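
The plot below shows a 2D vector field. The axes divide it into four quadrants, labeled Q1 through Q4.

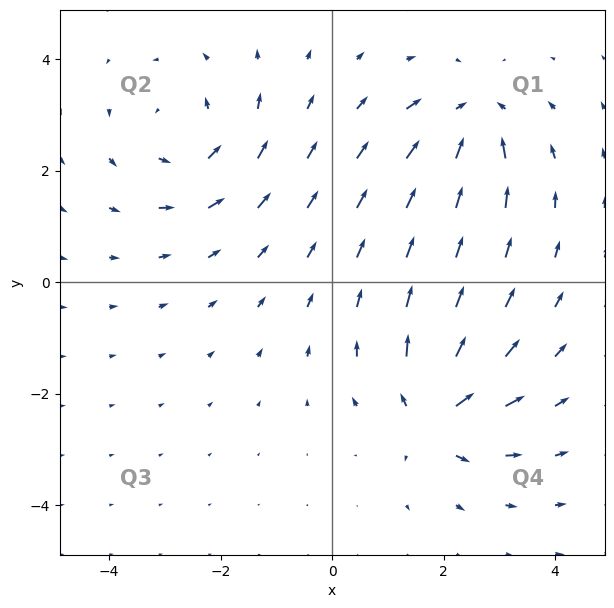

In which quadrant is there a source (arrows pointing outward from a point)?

Q4

The source sits at approximately (1.8, -2.4), which lies in quadrant Q4. The divergence there is about +5, positive as expected for a source.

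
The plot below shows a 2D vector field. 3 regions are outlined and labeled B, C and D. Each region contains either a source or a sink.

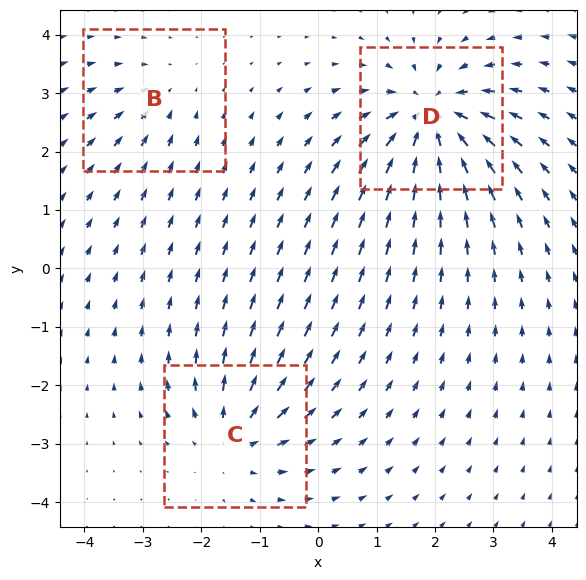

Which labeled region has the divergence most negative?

D

Divergence at each region's feature centre — B: about -2, C: about +3, D: about -5. Region D is most negative.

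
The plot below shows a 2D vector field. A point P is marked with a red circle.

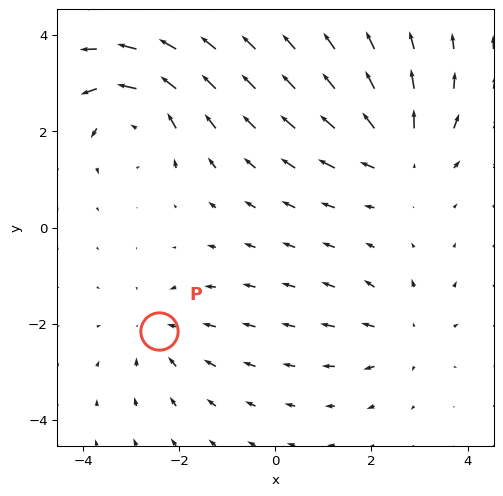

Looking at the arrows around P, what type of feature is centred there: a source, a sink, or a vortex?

At P (-2.4, -2.1) the arrows converge inward. Divergence about -3, curl ≈0 — negative divergence with near-zero curl is a sink.

sink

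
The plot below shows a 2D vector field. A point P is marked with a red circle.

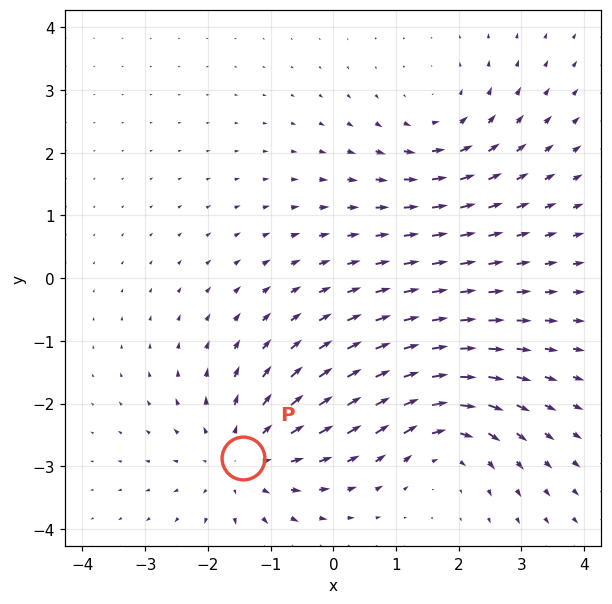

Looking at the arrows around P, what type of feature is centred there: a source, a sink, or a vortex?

source

At P (-1.4, -2.9) the arrows spread outward. Divergence about +4, curl ≈0 — positive divergence with near-zero curl is a source.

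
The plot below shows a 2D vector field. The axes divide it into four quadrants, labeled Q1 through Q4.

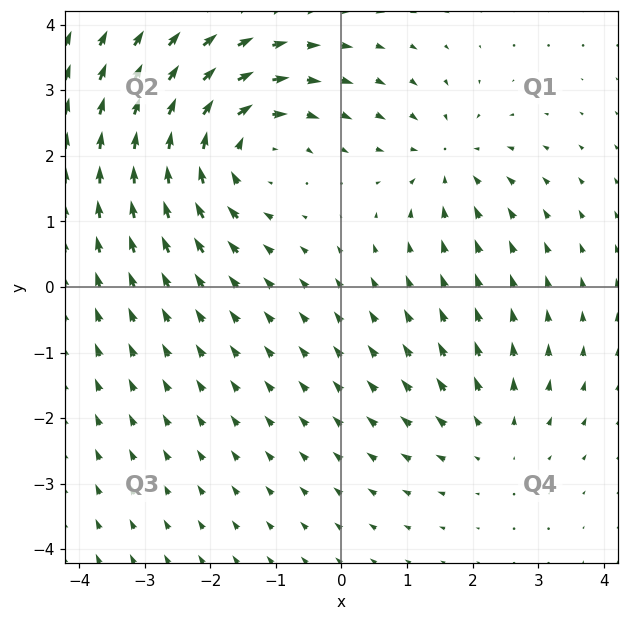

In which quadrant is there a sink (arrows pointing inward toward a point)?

The sink sits at approximately (1.6, 1.9), which lies in quadrant Q1. The divergence there is about -3, negative as expected for a sink.

Q1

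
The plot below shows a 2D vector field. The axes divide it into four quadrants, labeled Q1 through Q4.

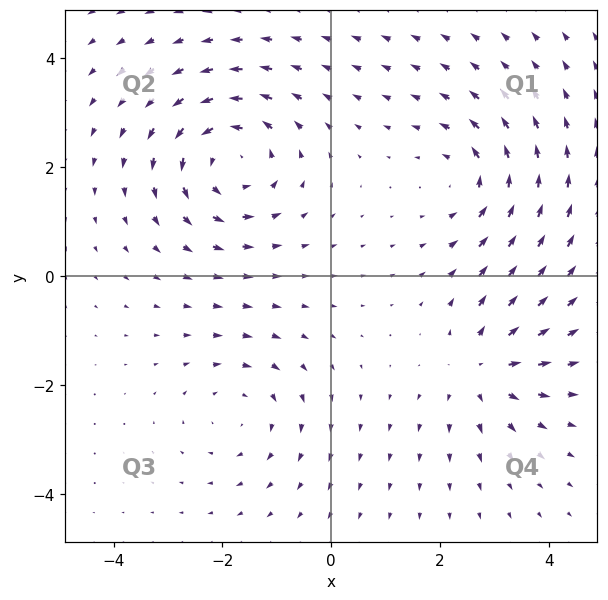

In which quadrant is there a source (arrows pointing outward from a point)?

The source sits at approximately (2.8, -1.7), which lies in quadrant Q4. The divergence there is about +4, positive as expected for a source.

Q4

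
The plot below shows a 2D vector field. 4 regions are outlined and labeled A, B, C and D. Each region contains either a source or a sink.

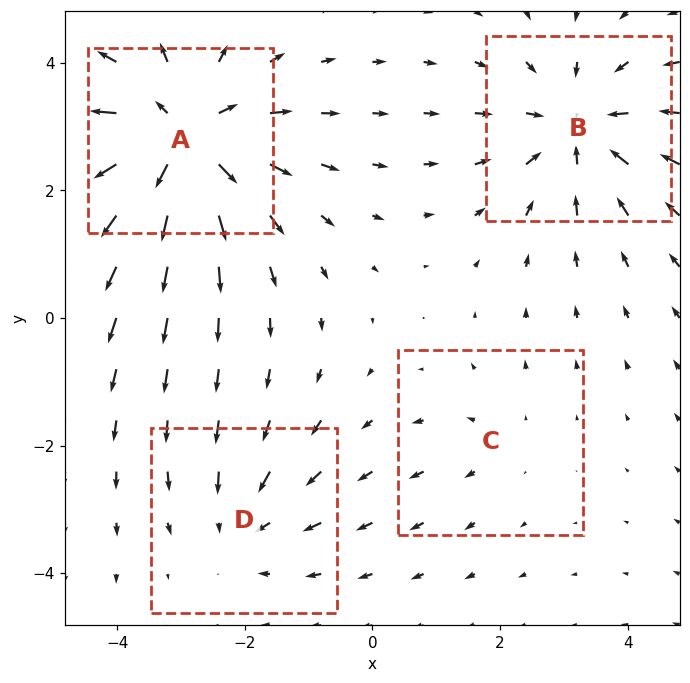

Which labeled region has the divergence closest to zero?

Divergence at each region's feature centre — A: about +7, B: about -5, C: about +2, D: about -3. Region C is closest to zero.

C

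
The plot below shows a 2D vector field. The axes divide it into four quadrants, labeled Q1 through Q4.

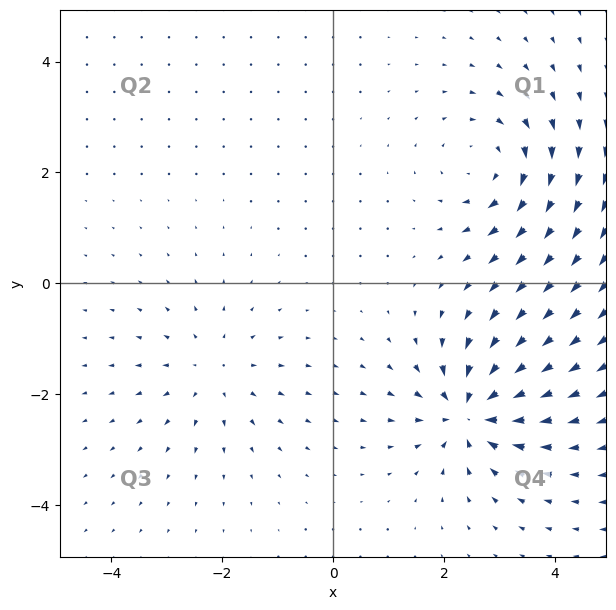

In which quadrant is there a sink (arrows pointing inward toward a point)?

The sink sits at approximately (2.5, -2.3), which lies in quadrant Q4. The divergence there is about -7, negative as expected for a sink.

Q4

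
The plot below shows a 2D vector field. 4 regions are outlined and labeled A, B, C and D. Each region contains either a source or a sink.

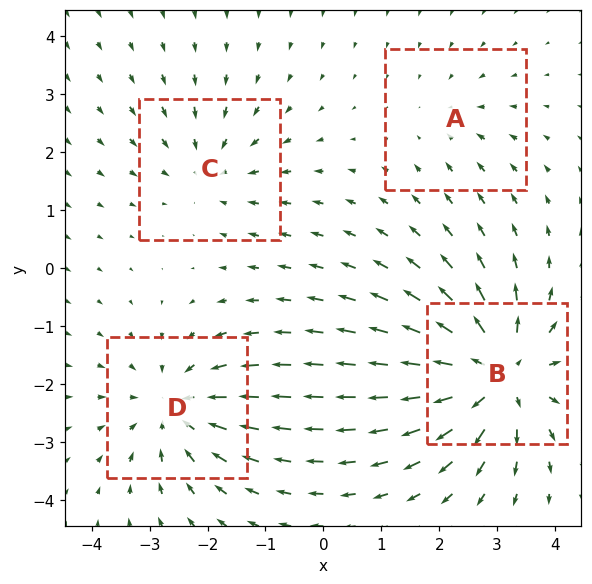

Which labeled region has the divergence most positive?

Divergence at each region's feature centre — A: about -2, B: about +7, C: about -3, D: about -5. Region B is most positive.

B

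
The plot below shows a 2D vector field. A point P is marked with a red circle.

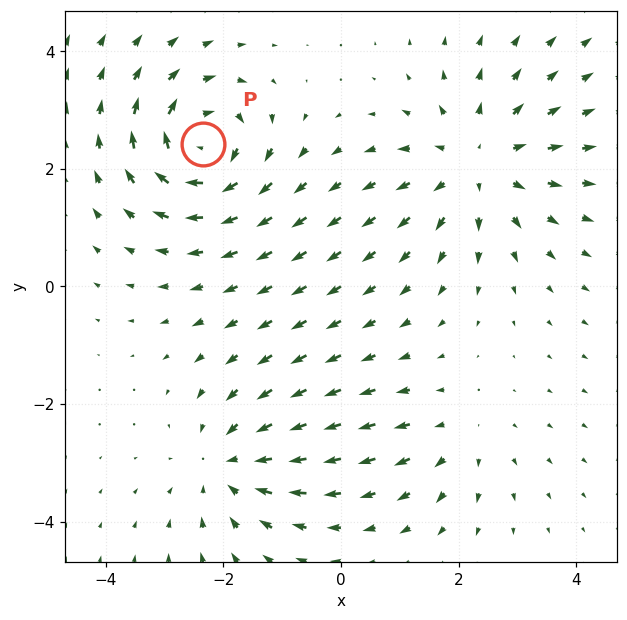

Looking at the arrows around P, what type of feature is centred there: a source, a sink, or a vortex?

At P (-2.3, 2.4) the arrows circulate clockwise. Divergence ≈0, curl about -7 — near-zero divergence with nonzero curl is a vortex.

vortex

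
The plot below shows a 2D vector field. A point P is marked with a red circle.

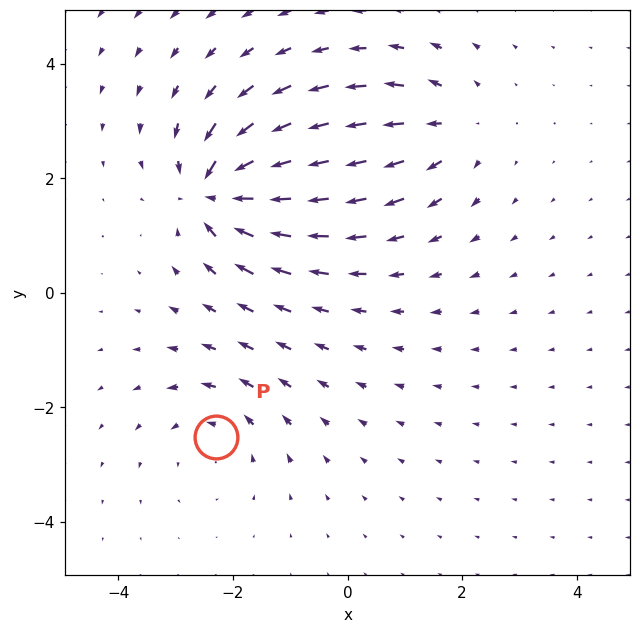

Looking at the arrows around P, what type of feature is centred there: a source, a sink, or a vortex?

vortex

At P (-2.3, -2.5) the arrows circulate counterclockwise. Divergence ≈0, curl about +3 — near-zero divergence with nonzero curl is a vortex.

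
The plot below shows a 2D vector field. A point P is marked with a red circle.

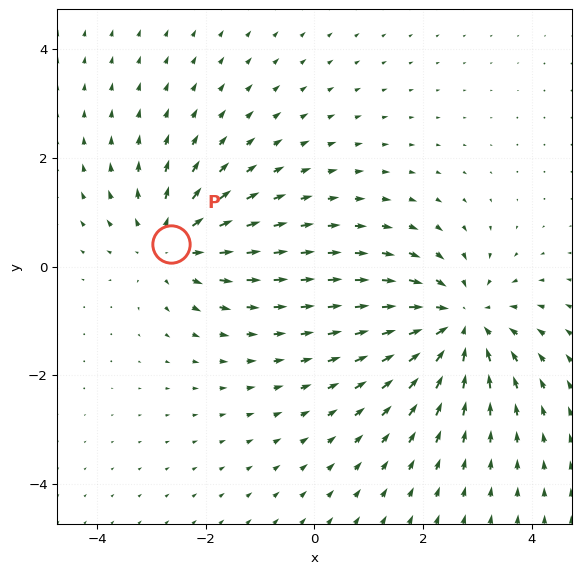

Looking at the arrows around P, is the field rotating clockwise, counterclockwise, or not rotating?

not rotating

Near P at (-2.6, 0.4) the arrows show no circulation. The curl there is ≈0.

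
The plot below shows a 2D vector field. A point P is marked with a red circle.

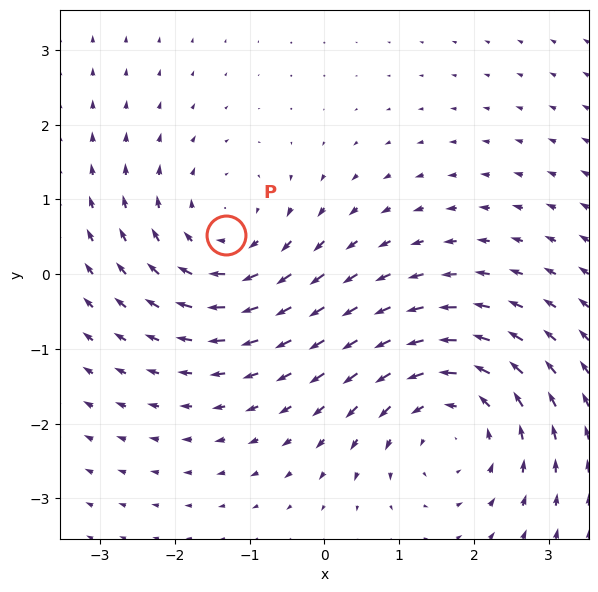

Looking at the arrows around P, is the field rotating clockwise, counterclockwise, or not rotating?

Near P at (-1.3, 0.5) the arrows circulate clockwise. The curl (z-component) there is about -4; negative curl means clockwise rotation.

clockwise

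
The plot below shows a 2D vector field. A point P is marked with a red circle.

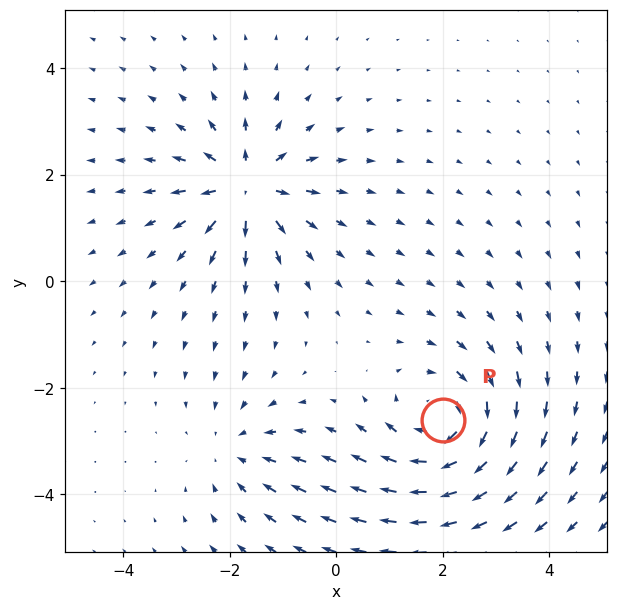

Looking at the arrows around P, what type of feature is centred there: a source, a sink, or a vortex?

vortex

At P (2.0, -2.6) the arrows circulate clockwise. Divergence ≈0, curl about -5 — near-zero divergence with nonzero curl is a vortex.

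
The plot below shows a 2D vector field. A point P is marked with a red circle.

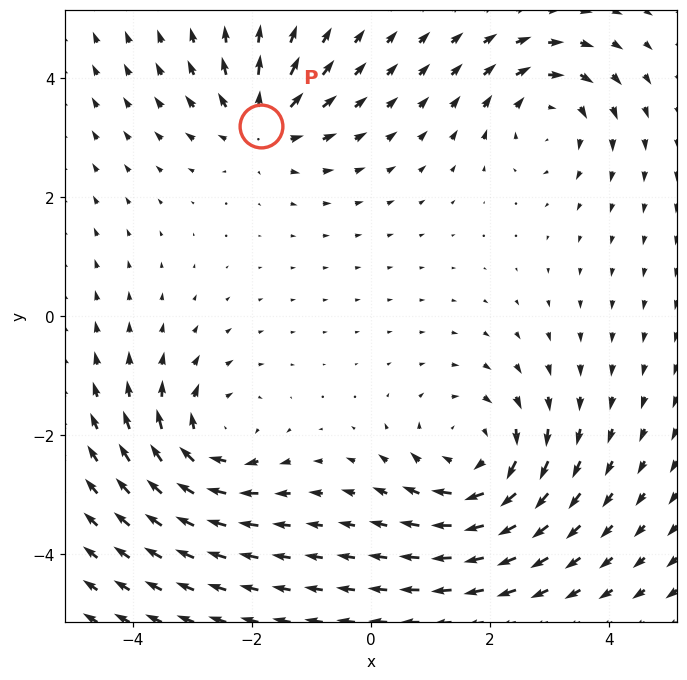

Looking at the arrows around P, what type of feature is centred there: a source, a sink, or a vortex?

At P (-1.9, 3.2) the arrows spread outward. Divergence about +5, curl ≈0 — positive divergence with near-zero curl is a source.

source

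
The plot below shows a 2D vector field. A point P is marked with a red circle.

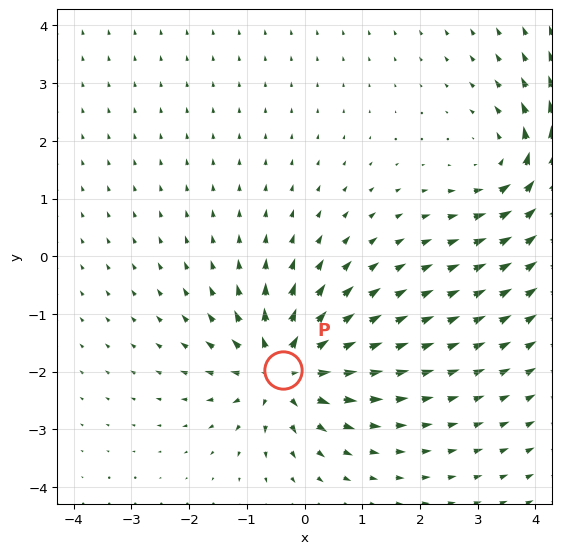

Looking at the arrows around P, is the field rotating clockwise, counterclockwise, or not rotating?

not rotating

Near P at (-0.4, -2.0) the arrows show no circulation. The curl there is ≈0.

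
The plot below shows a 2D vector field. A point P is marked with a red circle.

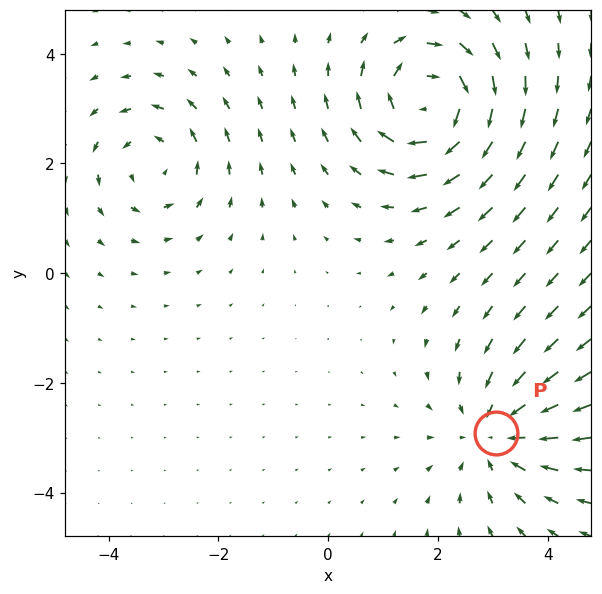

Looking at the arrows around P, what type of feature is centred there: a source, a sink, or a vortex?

At P (3.1, -2.9) the arrows converge inward. Divergence about -3, curl ≈0 — negative divergence with near-zero curl is a sink.

sink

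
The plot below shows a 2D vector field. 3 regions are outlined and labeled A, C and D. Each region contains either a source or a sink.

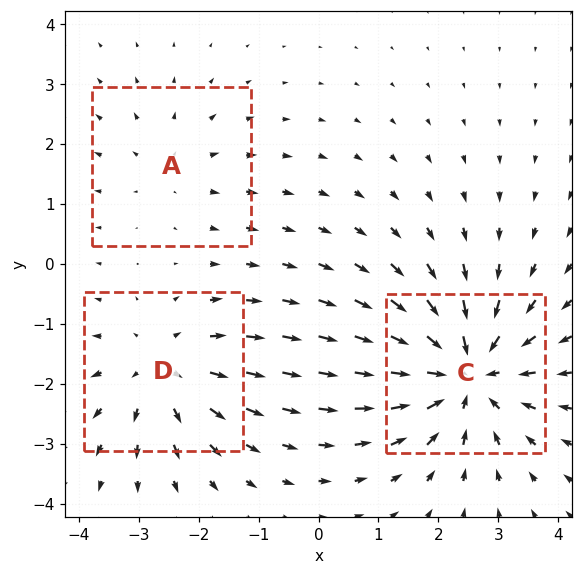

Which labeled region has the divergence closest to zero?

A

Divergence at each region's feature centre — A: about +2, C: about -5, D: about +3. Region A is closest to zero.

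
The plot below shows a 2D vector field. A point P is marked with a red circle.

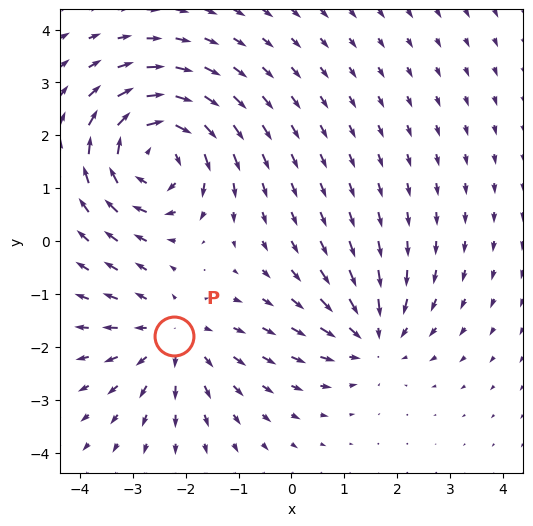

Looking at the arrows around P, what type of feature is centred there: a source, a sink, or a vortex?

source

At P (-2.2, -1.8) the arrows spread outward. Divergence about +3, curl ≈0 — positive divergence with near-zero curl is a source.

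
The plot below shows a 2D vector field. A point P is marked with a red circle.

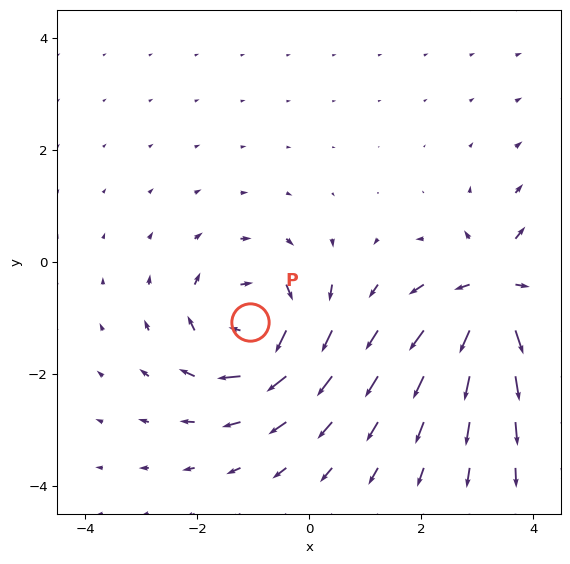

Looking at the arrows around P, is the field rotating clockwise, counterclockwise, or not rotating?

clockwise

Near P at (-1.1, -1.1) the arrows circulate clockwise. The curl (z-component) there is about -5; negative curl means clockwise rotation.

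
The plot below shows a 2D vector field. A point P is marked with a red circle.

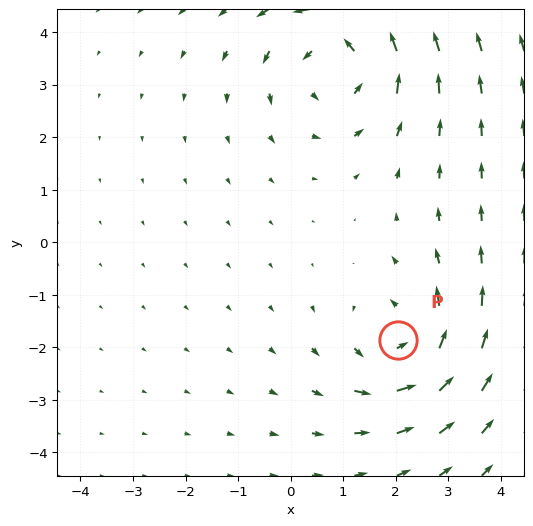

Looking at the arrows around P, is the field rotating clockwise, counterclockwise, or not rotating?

Near P at (2.0, -1.9) the arrows circulate counterclockwise. The curl (z-component) there is about +4; positive curl means counterclockwise rotation.

counterclockwise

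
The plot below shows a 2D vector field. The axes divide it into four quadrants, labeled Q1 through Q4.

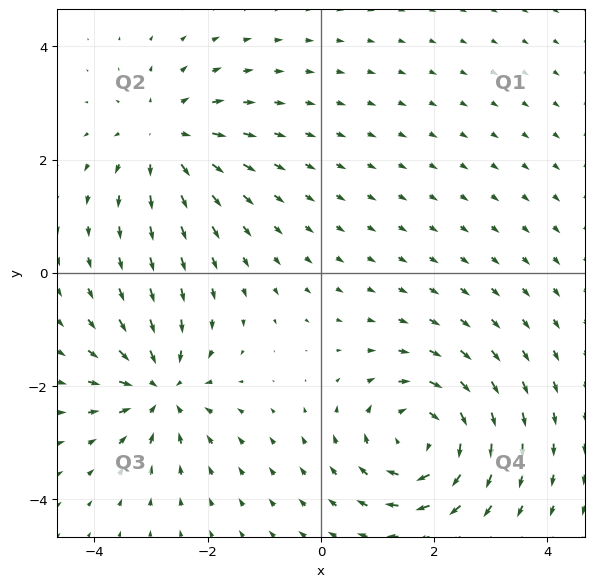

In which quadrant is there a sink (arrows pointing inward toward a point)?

The sink sits at approximately (-2.8, -2.1), which lies in quadrant Q3. The divergence there is about -5, negative as expected for a sink.

Q3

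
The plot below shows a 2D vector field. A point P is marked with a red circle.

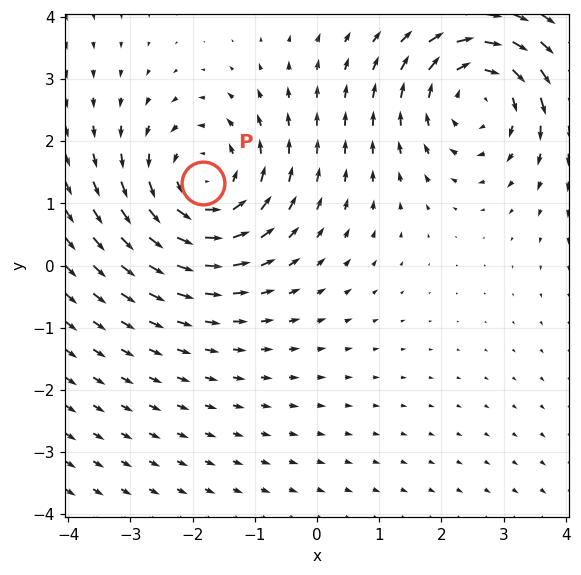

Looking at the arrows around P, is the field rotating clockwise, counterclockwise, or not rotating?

counterclockwise

Near P at (-1.8, 1.3) the arrows circulate counterclockwise. The curl (z-component) there is about +3; positive curl means counterclockwise rotation.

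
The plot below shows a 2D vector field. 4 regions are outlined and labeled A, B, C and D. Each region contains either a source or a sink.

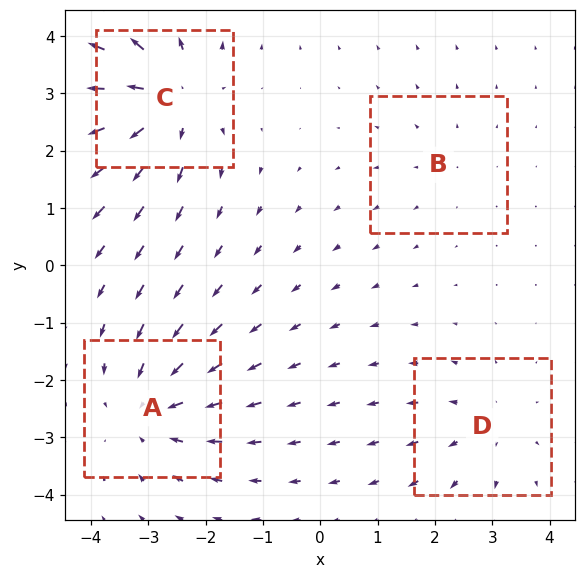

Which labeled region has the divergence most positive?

Divergence at each region's feature centre — A: about -4, B: about +2, C: about +6, D: about +3. Region C is most positive.

C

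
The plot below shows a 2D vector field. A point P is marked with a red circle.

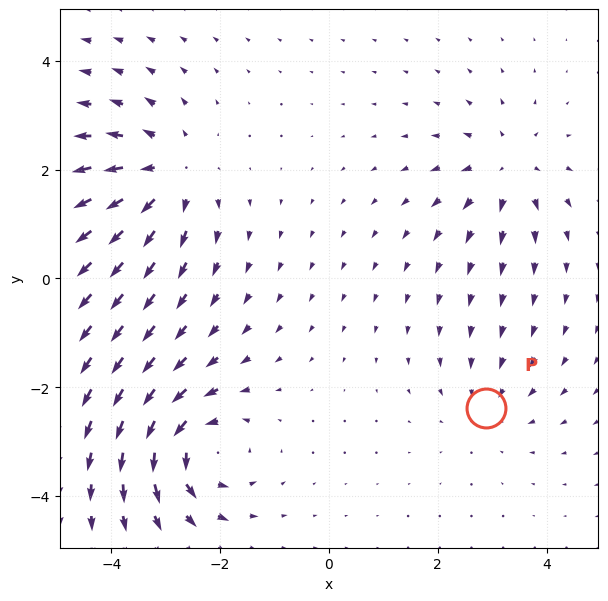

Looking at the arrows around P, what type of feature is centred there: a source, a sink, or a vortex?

sink

At P (2.9, -2.4) the arrows converge inward. Divergence about -2, curl ≈0 — negative divergence with near-zero curl is a sink.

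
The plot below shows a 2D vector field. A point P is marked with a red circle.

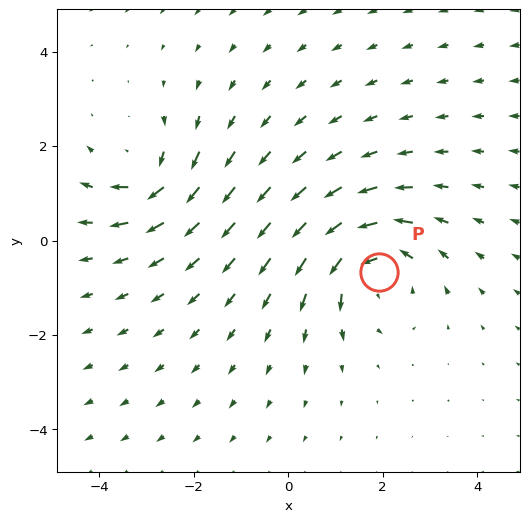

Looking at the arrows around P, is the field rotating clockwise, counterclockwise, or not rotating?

Near P at (1.9, -0.7) the arrows circulate counterclockwise. The curl (z-component) there is about +5; positive curl means counterclockwise rotation.

counterclockwise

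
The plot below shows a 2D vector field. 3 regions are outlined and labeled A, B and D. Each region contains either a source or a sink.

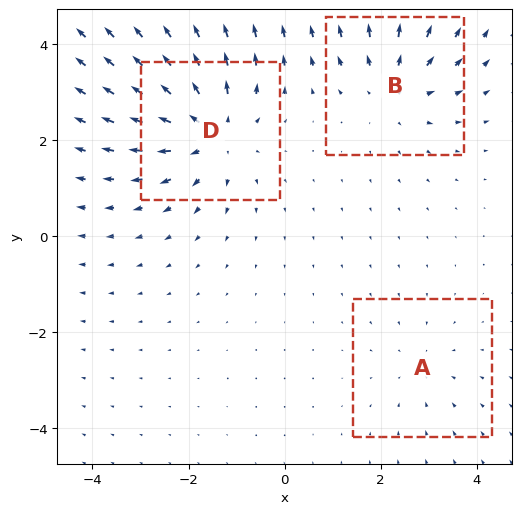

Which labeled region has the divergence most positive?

D

Divergence at each region's feature centre — A: about -2, B: about +3, D: about +4. Region D is most positive.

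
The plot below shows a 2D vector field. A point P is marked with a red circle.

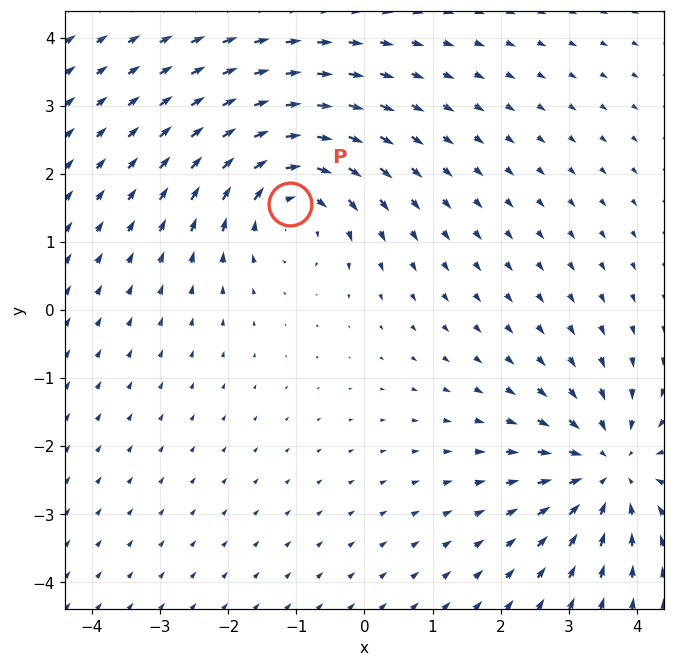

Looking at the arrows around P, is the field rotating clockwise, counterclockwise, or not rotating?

Near P at (-1.1, 1.5) the arrows circulate clockwise. The curl (z-component) there is about -5; negative curl means clockwise rotation.

clockwise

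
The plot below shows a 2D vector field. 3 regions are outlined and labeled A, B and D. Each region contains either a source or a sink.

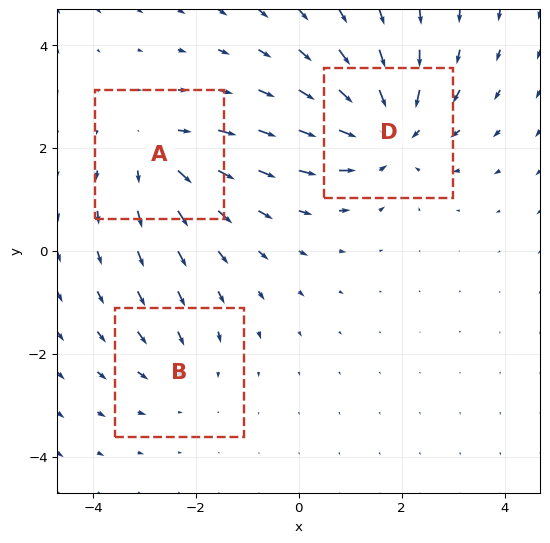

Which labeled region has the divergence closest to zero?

B

Divergence at each region's feature centre — A: about +3, B: about -2, D: about -4. Region B is closest to zero.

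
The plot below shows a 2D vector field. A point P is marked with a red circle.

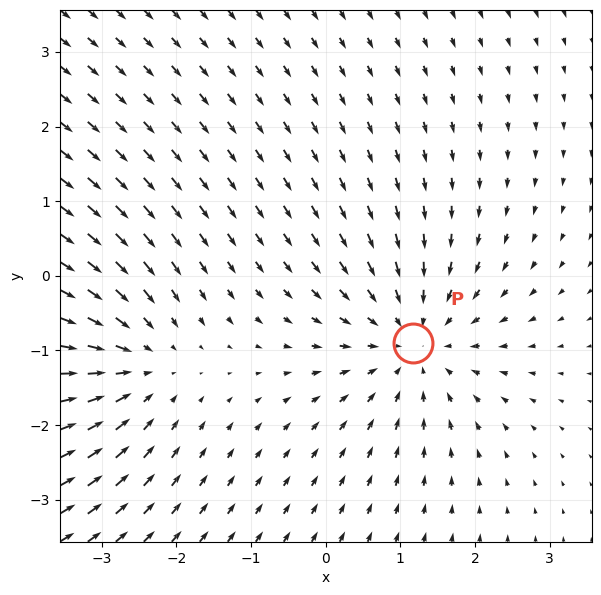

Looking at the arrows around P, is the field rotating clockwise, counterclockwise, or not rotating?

Near P at (1.2, -0.9) the arrows show no circulation. The curl there is ≈0.

not rotating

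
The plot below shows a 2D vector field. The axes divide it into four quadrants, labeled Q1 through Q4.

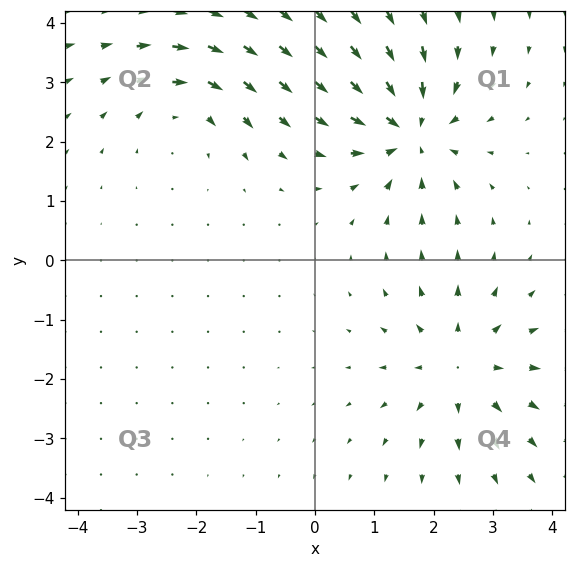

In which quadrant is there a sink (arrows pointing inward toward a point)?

The sink sits at approximately (1.6, 2.2), which lies in quadrant Q1. The divergence there is about -6, negative as expected for a sink.

Q1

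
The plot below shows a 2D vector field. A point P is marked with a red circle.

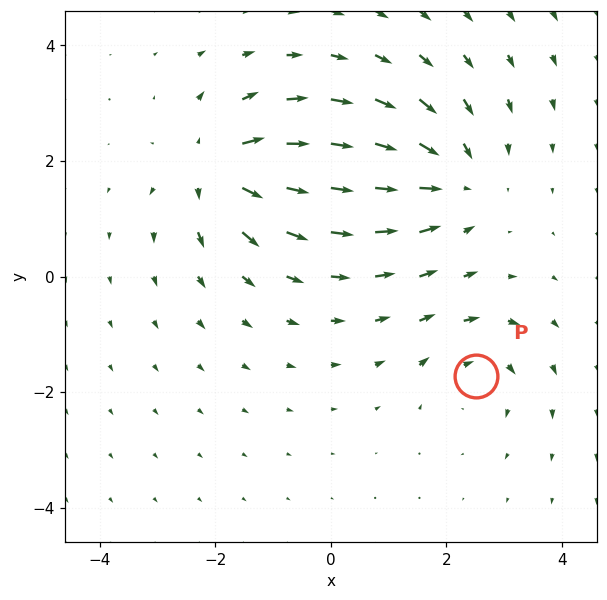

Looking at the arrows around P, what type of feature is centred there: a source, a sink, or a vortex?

vortex

At P (2.5, -1.7) the arrows circulate clockwise. Divergence ≈0, curl about -4 — near-zero divergence with nonzero curl is a vortex.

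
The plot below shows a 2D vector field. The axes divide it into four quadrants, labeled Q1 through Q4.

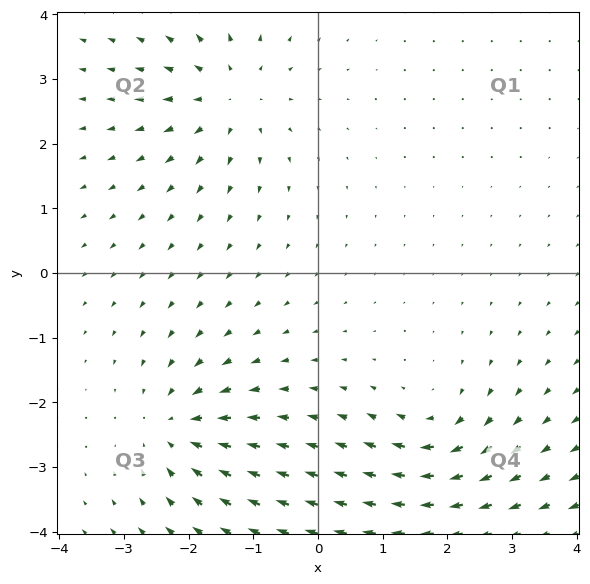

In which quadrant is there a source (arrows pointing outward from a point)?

The source sits at approximately (-1.4, 2.7), which lies in quadrant Q2. The divergence there is about +4, positive as expected for a source.

Q2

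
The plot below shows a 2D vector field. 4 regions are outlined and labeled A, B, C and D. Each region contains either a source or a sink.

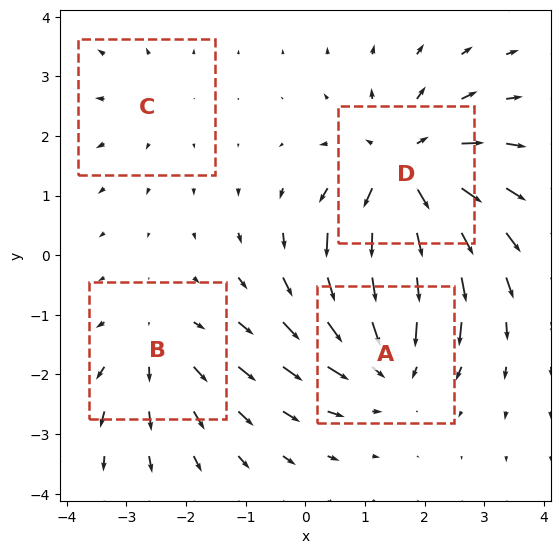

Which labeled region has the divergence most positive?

D

Divergence at each region's feature centre — A: about -4, B: about +3, C: about +2, D: about +6. Region D is most positive.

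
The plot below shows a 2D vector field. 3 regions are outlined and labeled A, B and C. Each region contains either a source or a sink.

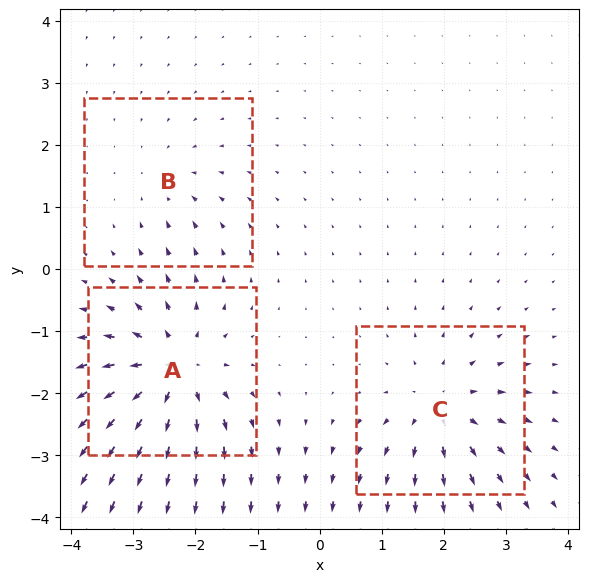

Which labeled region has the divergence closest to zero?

B

Divergence at each region's feature centre — A: about +6, B: about -2, C: about +4. Region B is closest to zero.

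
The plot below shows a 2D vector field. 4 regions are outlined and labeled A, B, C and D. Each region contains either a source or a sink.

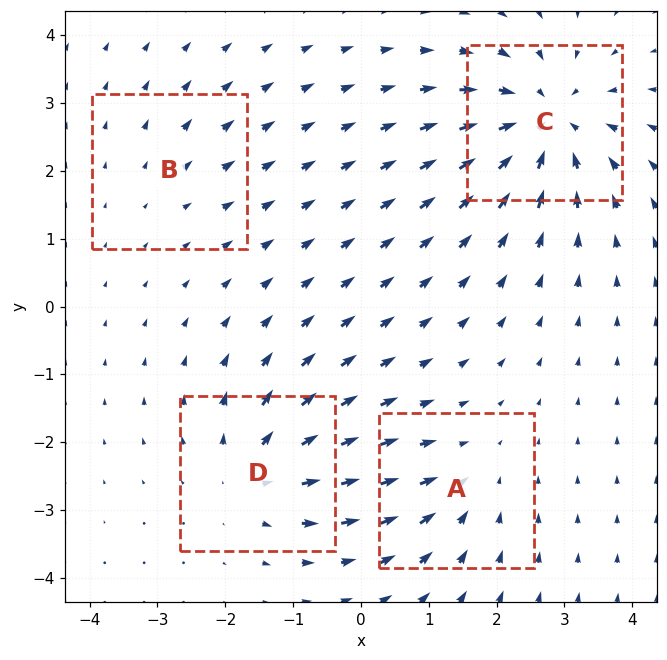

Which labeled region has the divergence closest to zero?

Divergence at each region's feature centre — A: about -3, B: about +2, C: about -7, D: about +5. Region B is closest to zero.

B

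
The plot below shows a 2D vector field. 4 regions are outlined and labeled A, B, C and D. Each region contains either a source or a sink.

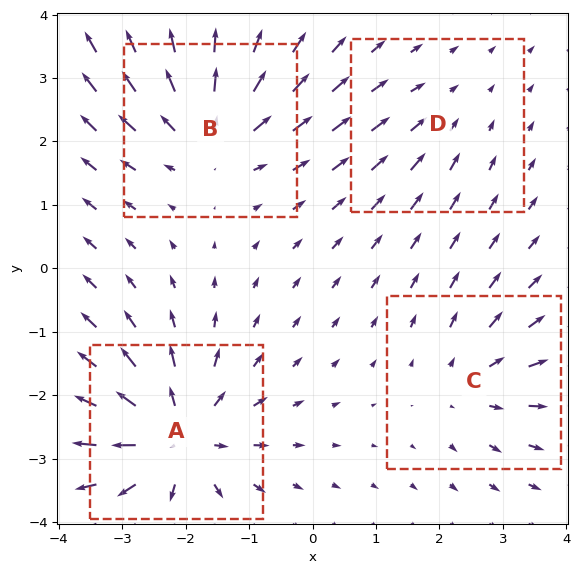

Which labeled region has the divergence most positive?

A

Divergence at each region's feature centre — A: about +7, B: about +6, C: about +4, D: about -2. Region A is most positive.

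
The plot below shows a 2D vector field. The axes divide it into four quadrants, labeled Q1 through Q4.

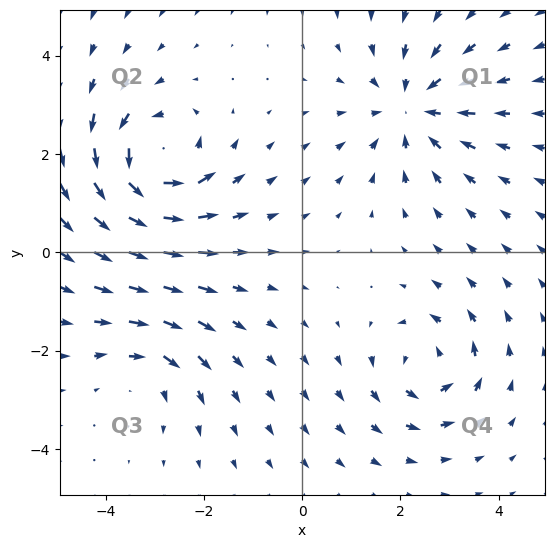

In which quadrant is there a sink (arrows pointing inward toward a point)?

The sink sits at approximately (2.2, 2.9), which lies in quadrant Q1. The divergence there is about -4, negative as expected for a sink.

Q1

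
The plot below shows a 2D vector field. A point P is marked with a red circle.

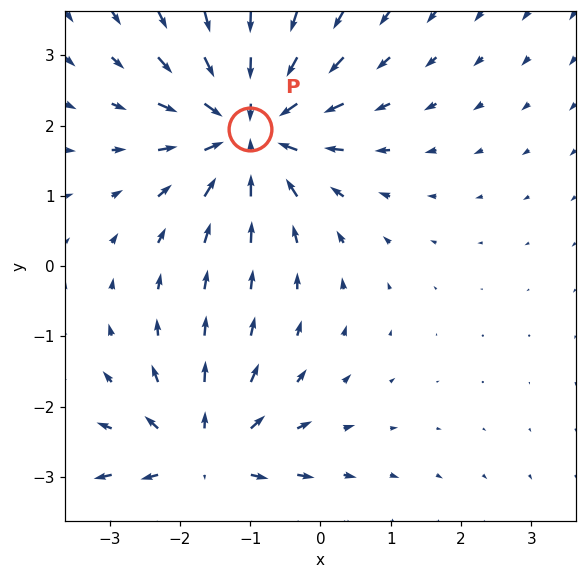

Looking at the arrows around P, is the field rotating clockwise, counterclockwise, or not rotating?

not rotating

Near P at (-1.0, 2.0) the arrows show no circulation. The curl there is ≈0.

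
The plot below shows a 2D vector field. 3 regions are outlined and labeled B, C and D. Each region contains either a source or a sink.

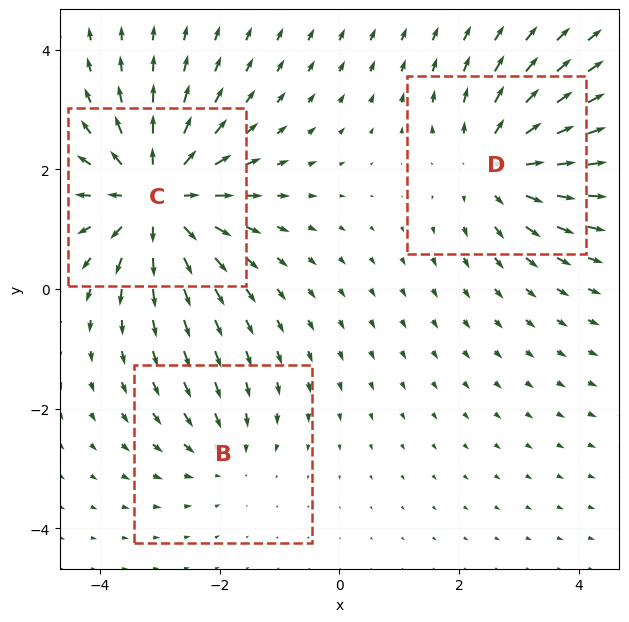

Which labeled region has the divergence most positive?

Divergence at each region's feature centre — B: about -2, C: about +5, D: about +4. Region C is most positive.

C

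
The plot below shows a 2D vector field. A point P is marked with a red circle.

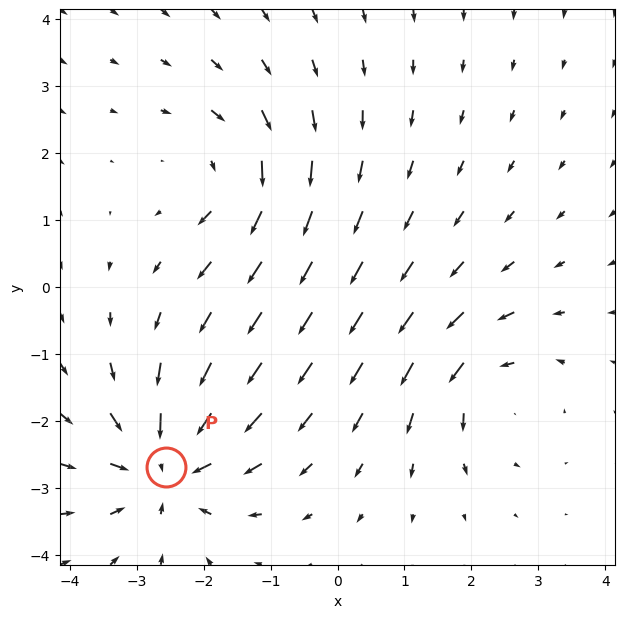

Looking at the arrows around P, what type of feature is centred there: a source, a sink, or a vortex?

At P (-2.6, -2.7) the arrows converge inward. Divergence about -5, curl ≈0 — negative divergence with near-zero curl is a sink.

sink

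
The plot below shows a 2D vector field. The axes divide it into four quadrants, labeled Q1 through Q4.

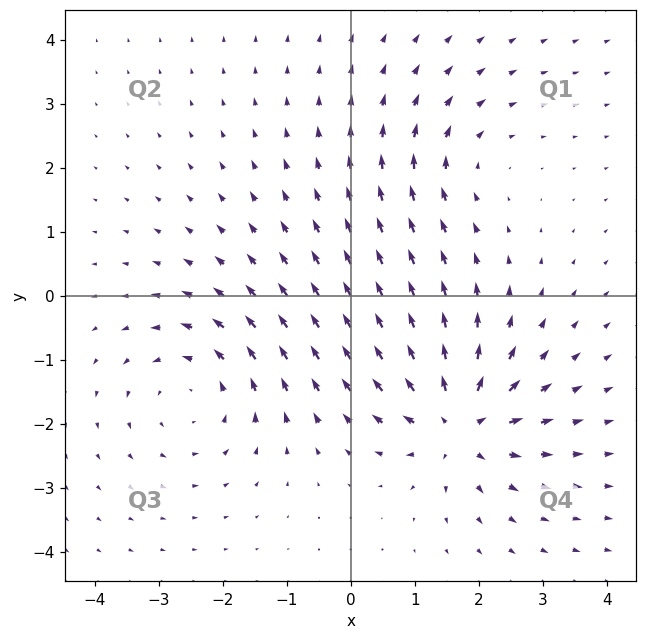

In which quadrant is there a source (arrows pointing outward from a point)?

Q4

The source sits at approximately (1.7, -2.0), which lies in quadrant Q4. The divergence there is about +6, positive as expected for a source.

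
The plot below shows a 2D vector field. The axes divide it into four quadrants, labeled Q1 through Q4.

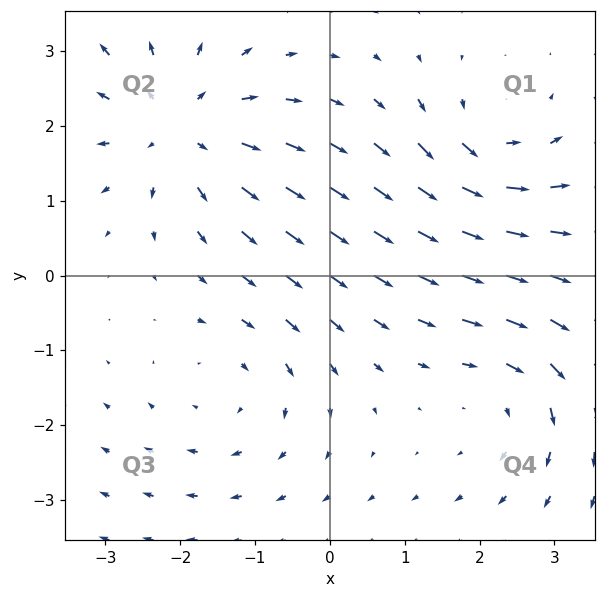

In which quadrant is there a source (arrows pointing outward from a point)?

The source sits at approximately (-2.0, 2.0), which lies in quadrant Q2. The divergence there is about +4, positive as expected for a source.

Q2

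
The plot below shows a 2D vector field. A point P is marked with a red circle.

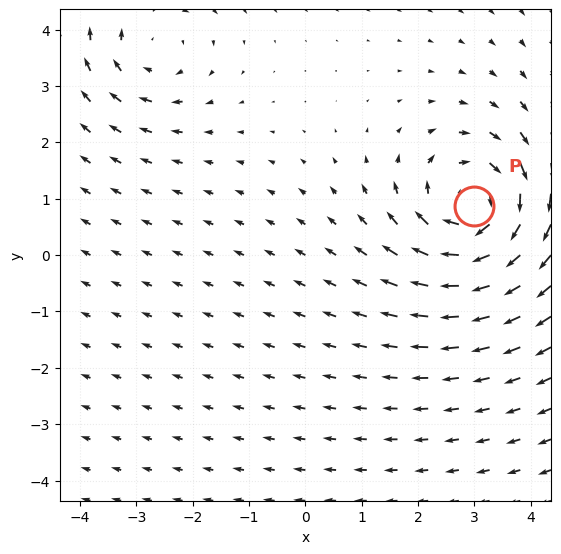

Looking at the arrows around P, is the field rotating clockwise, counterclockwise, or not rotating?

Near P at (3.0, 0.9) the arrows circulate clockwise. The curl (z-component) there is about -5; negative curl means clockwise rotation.

clockwise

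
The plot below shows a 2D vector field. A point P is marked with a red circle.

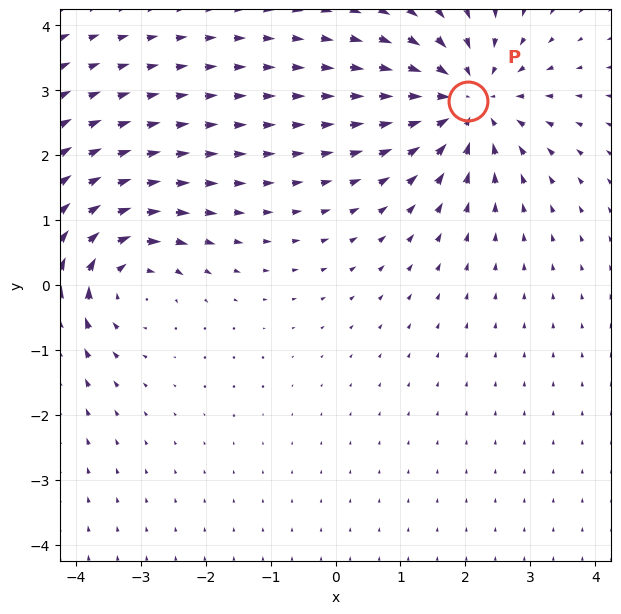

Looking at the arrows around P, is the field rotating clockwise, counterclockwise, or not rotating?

not rotating

Near P at (2.0, 2.8) the arrows show no circulation. The curl there is ≈0.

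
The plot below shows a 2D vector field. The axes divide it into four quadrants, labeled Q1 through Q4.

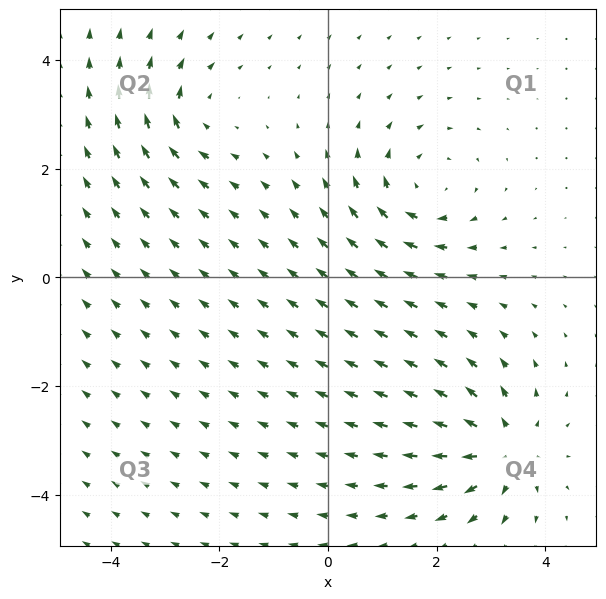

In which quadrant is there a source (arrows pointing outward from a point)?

Q4

The source sits at approximately (3.2, -3.2), which lies in quadrant Q4. The divergence there is about +6, positive as expected for a source.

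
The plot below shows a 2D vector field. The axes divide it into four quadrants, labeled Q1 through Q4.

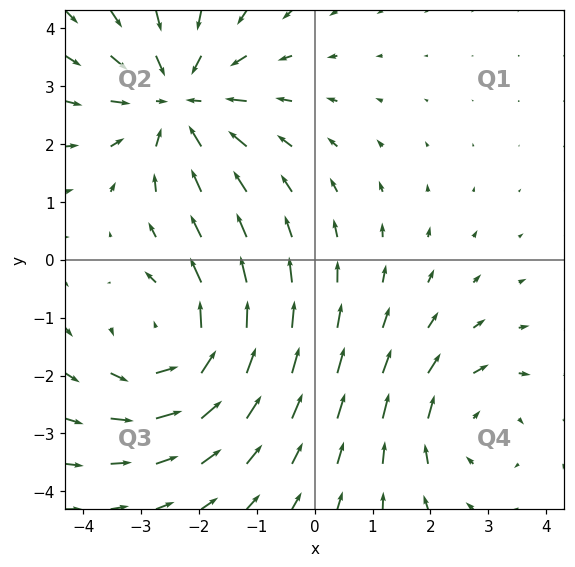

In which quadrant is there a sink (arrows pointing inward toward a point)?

Q2

The sink sits at approximately (-2.4, 2.8), which lies in quadrant Q2. The divergence there is about -4, negative as expected for a sink.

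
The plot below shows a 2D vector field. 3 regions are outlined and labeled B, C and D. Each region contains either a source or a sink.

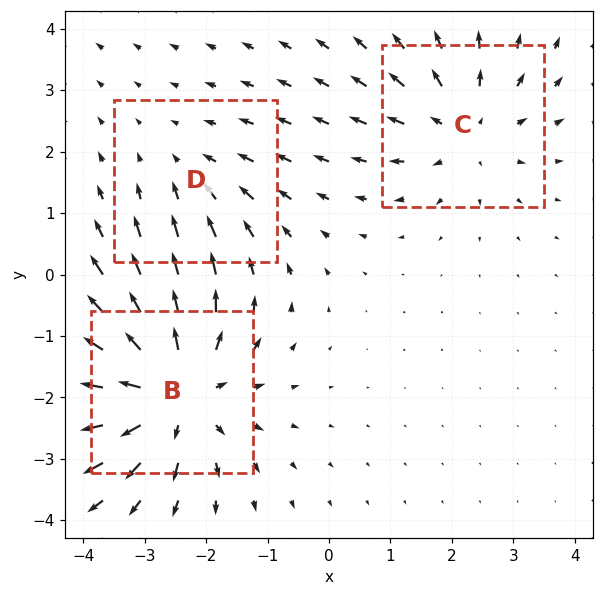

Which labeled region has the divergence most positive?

Divergence at each region's feature centre — B: about +4, C: about +3, D: about -2. Region B is most positive.

B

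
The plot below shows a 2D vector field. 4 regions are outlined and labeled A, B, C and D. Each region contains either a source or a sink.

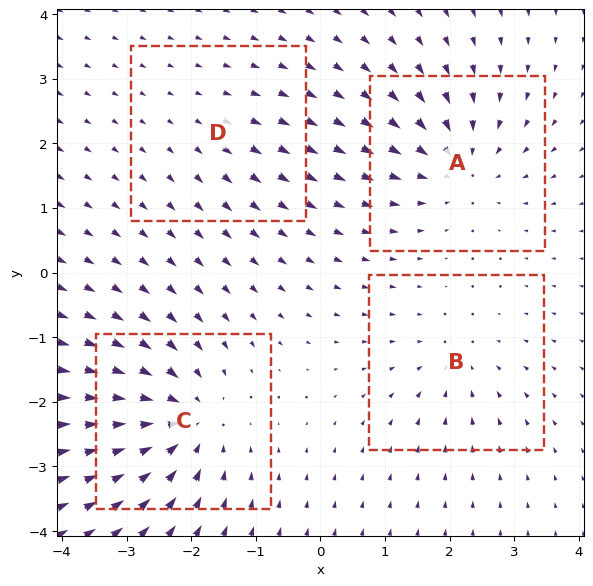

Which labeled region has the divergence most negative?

Divergence at each region's feature centre — A: about -5, B: about -3, C: about -6, D: about +2. Region C is most negative.

C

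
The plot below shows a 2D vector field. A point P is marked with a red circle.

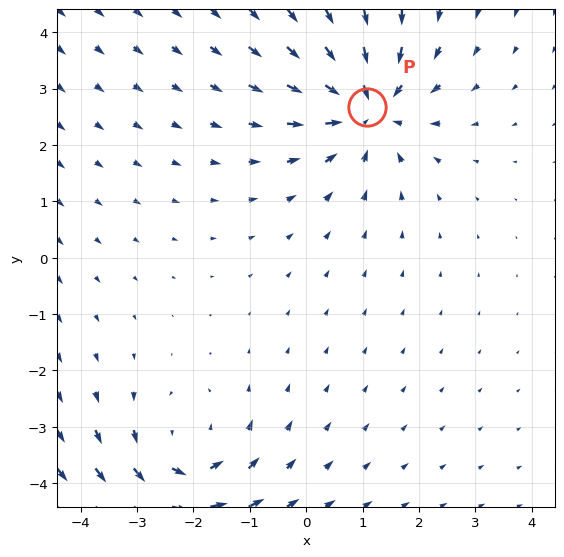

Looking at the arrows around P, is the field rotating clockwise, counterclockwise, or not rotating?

Near P at (1.1, 2.7) the arrows show no circulation. The curl there is ≈0.

not rotating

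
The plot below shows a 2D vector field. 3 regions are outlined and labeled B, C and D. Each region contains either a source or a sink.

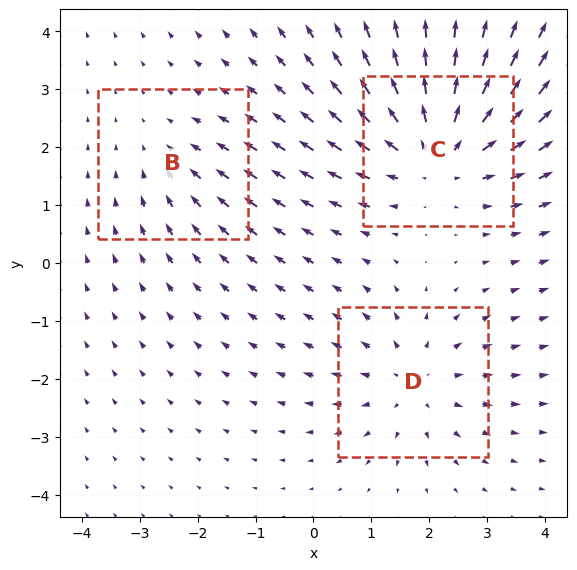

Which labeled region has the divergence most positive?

C

Divergence at each region's feature centre — B: about -2, C: about +4, D: about +3. Region C is most positive.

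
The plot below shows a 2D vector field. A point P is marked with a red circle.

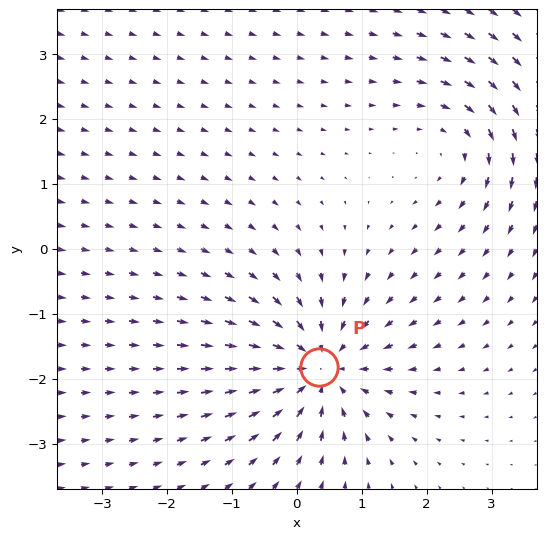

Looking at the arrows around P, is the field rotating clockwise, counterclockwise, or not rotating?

not rotating

Near P at (0.3, -1.8) the arrows show no circulation. The curl there is ≈0.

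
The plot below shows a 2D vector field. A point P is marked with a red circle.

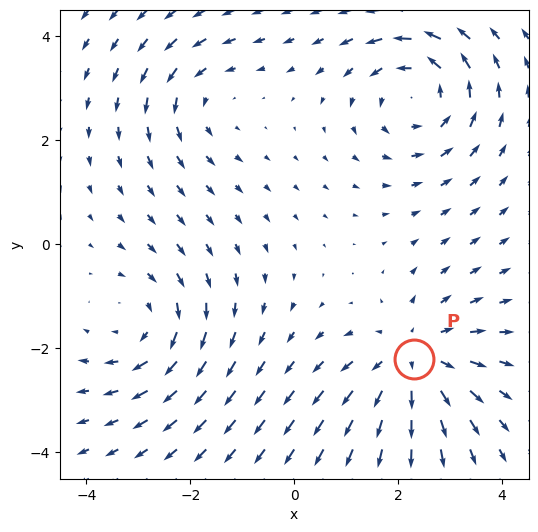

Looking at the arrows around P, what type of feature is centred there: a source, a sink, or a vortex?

At P (2.3, -2.2) the arrows spread outward. Divergence about +5, curl ≈0 — positive divergence with near-zero curl is a source.

source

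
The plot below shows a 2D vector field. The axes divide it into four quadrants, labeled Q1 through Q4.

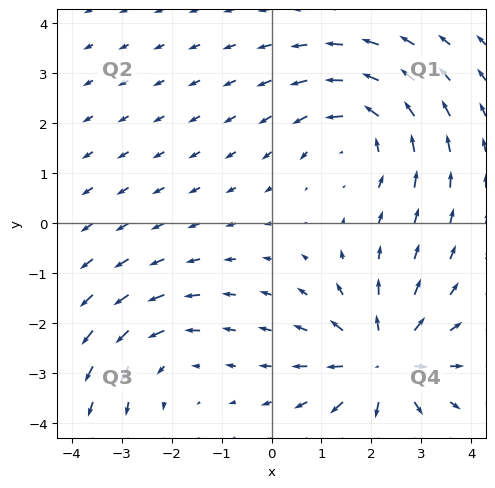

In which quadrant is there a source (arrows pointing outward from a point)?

Q4

The source sits at approximately (2.2, -2.8), which lies in quadrant Q4. The divergence there is about +4, positive as expected for a source.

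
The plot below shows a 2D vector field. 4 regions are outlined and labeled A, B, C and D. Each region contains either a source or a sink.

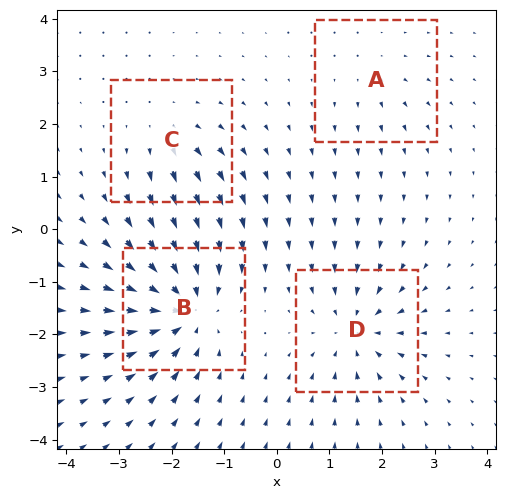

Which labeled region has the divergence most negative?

Divergence at each region's feature centre — A: about +2, B: about -8, C: about +4, D: about -6. Region B is most negative.

B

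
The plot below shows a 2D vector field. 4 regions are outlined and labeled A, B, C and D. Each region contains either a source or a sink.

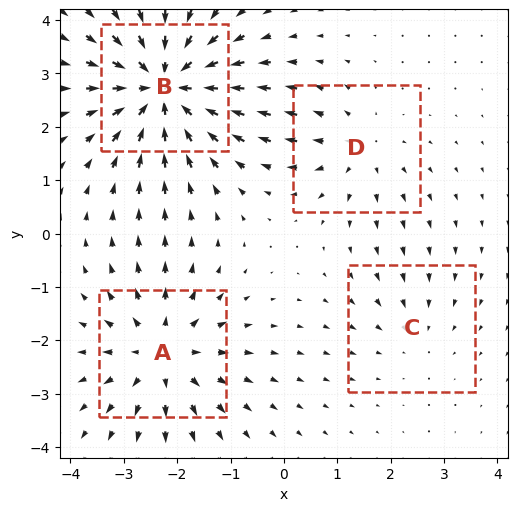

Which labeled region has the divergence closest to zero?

Divergence at each region's feature centre — A: about +5, B: about -7, C: about -2, D: about +3. Region C is closest to zero.

C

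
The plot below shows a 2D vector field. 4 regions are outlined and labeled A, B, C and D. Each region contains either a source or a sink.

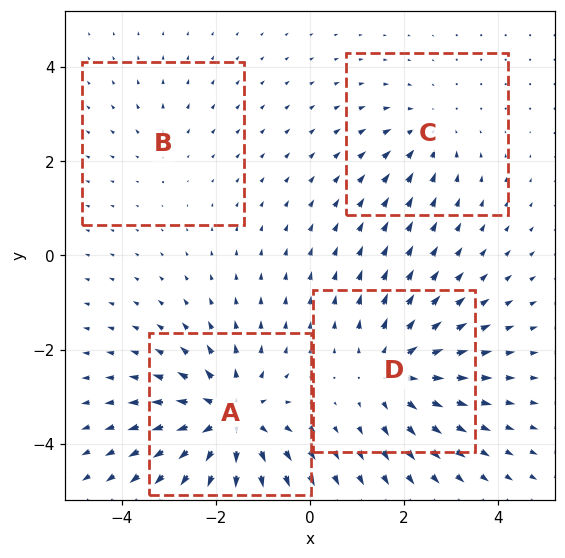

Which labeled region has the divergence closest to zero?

Divergence at each region's feature centre — A: about +7, B: about +2, C: about -3, D: about +5. Region B is closest to zero.

B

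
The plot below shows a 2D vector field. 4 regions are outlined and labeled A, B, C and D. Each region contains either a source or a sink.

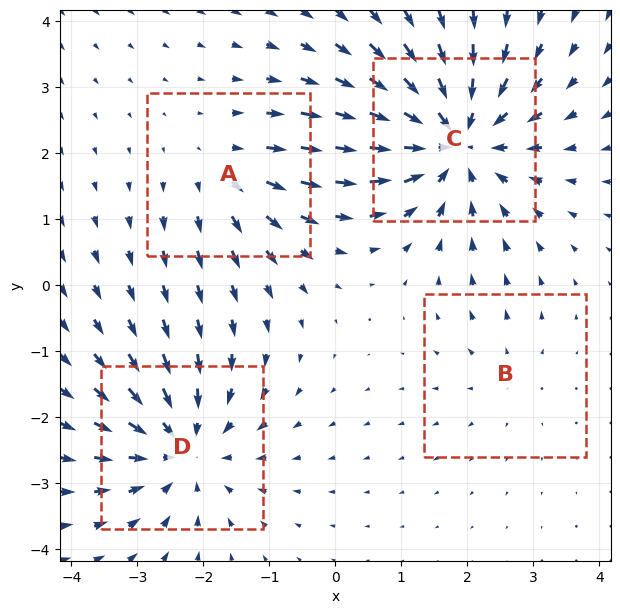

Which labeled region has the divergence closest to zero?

Divergence at each region's feature centre — A: about +3, B: about +2, C: about -7, D: about -5. Region B is closest to zero.

B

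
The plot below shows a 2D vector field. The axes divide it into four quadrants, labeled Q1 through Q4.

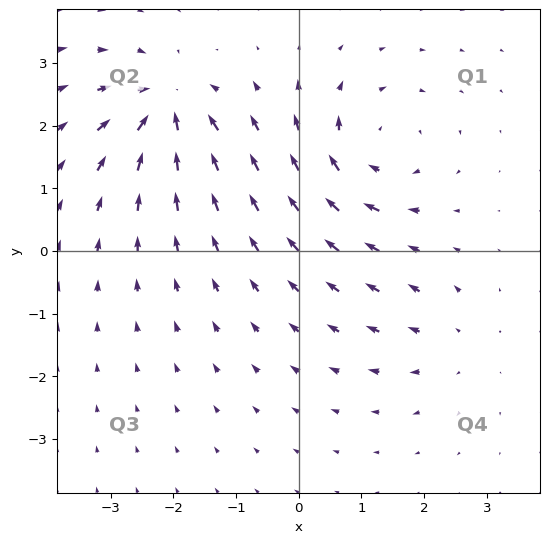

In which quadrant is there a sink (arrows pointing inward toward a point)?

Q2

The sink sits at approximately (-2.1, 2.3), which lies in quadrant Q2. The divergence there is about -6, negative as expected for a sink.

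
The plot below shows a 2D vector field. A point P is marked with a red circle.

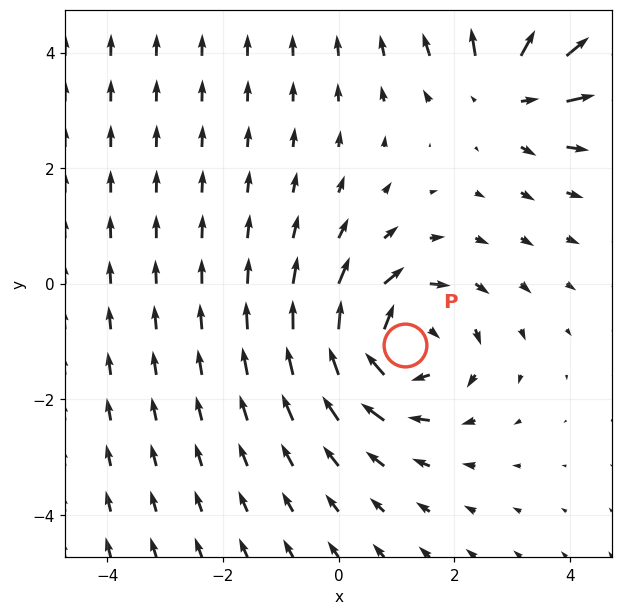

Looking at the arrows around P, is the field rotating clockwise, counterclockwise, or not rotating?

clockwise

Near P at (1.1, -1.1) the arrows circulate clockwise. The curl (z-component) there is about -4; negative curl means clockwise rotation.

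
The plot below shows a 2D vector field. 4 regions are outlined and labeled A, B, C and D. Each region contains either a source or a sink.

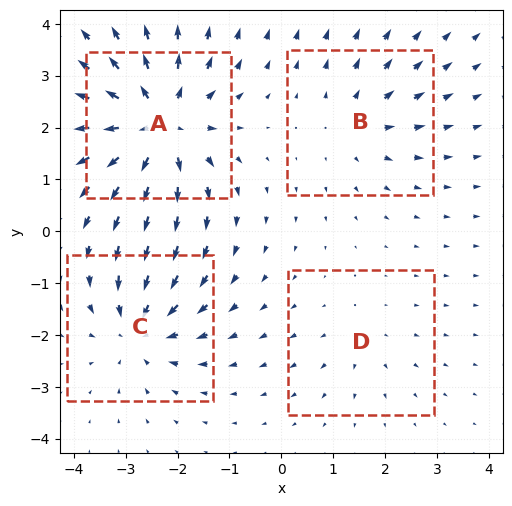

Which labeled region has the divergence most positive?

A

Divergence at each region's feature centre — A: about +8, B: about +4, C: about -5, D: about +2. Region A is most positive.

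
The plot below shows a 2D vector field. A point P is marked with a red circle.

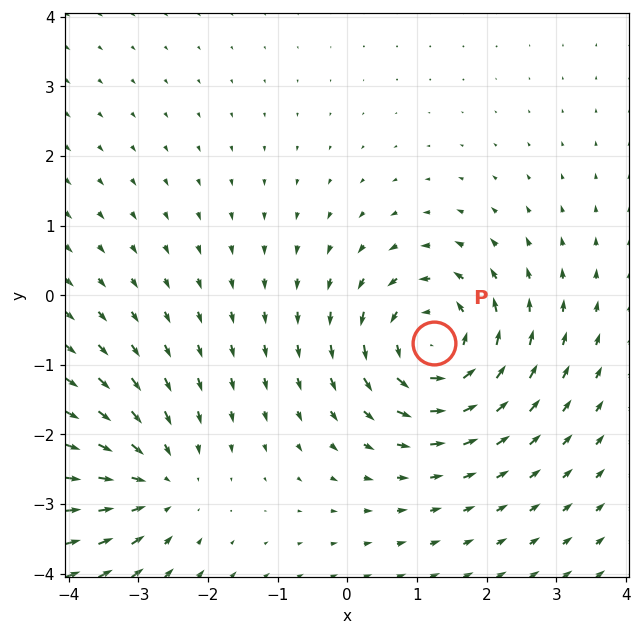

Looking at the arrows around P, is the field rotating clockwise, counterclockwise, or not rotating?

counterclockwise

Near P at (1.2, -0.7) the arrows circulate counterclockwise. The curl (z-component) there is about +5; positive curl means counterclockwise rotation.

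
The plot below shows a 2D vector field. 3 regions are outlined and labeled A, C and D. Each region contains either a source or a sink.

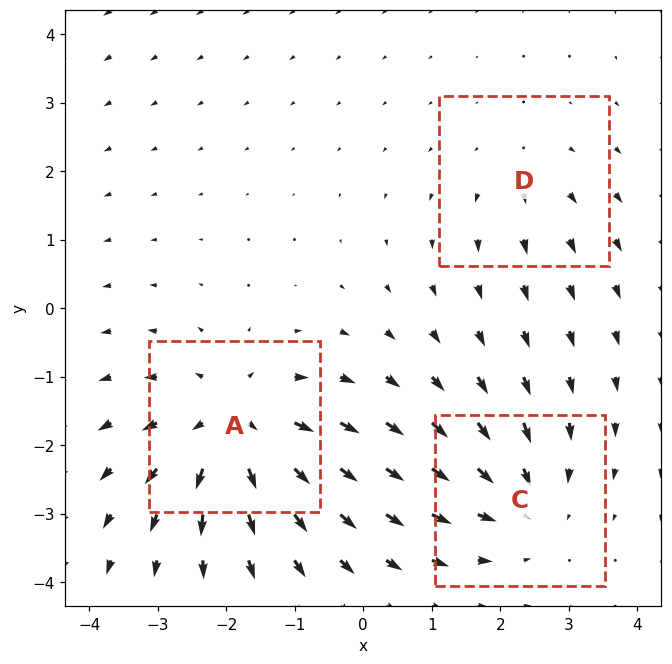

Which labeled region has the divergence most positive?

A

Divergence at each region's feature centre — A: about +4, C: about -3, D: about +2. Region A is most positive.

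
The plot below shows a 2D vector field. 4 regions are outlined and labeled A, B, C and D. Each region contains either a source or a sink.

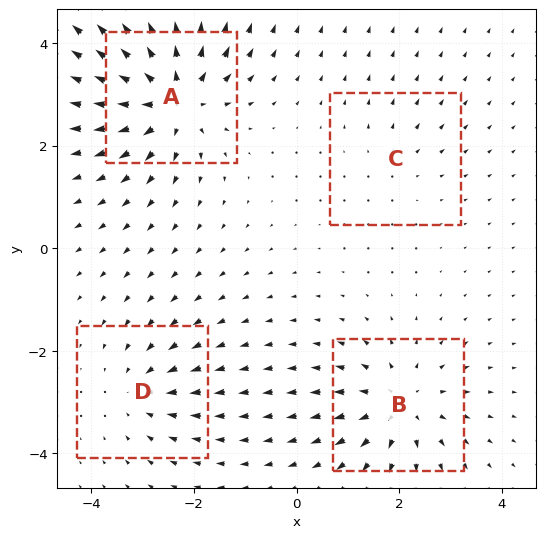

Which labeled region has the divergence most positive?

Divergence at each region's feature centre — A: about +7, B: about +5, C: about +2, D: about -4. Region A is most positive.

A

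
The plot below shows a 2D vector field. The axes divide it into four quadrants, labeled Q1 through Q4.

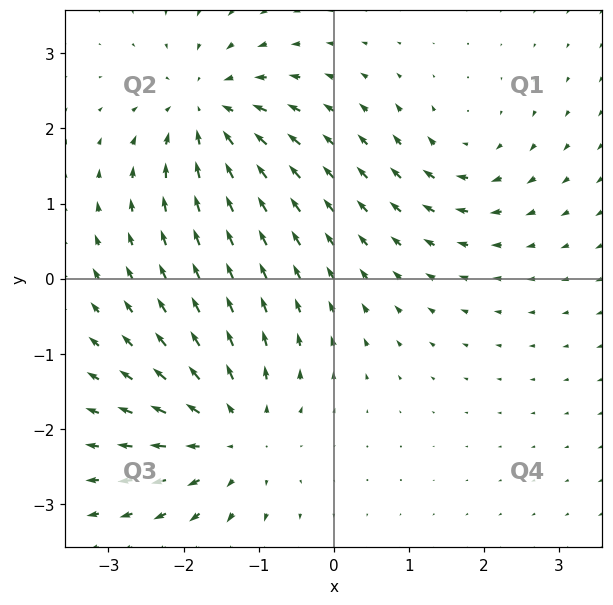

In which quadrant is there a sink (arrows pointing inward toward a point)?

Q2

The sink sits at approximately (-1.7, 2.2), which lies in quadrant Q2. The divergence there is about -6, negative as expected for a sink.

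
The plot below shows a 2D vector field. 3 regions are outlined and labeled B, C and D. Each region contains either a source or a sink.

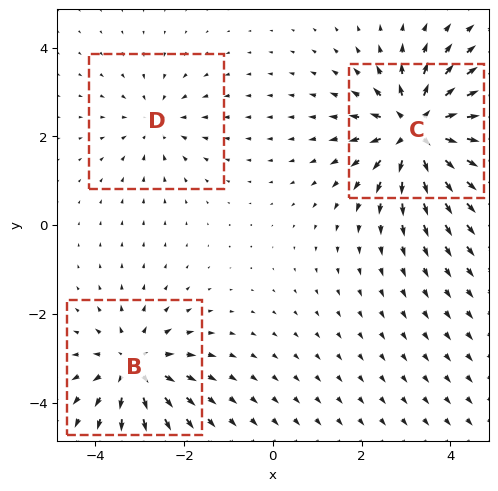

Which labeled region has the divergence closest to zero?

Divergence at each region's feature centre — B: about +3, C: about +5, D: about -2. Region D is closest to zero.

D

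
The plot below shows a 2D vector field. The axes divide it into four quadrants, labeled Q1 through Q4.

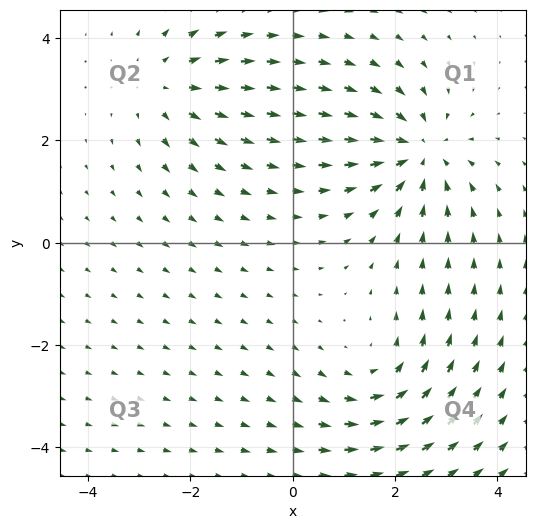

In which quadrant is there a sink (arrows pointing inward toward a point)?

The sink sits at approximately (2.5, 1.8), which lies in quadrant Q1. The divergence there is about -4, negative as expected for a sink.

Q1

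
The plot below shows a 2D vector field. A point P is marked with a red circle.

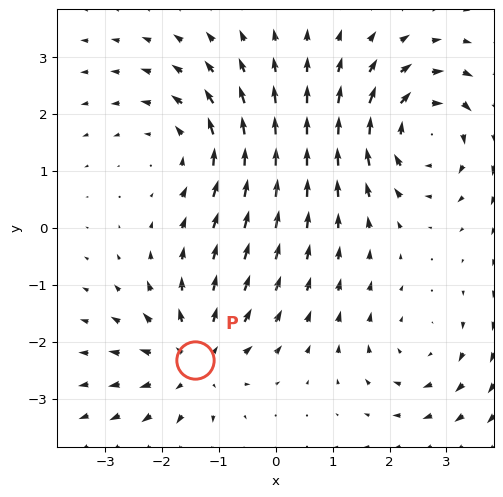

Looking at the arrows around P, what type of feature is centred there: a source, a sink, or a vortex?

source

At P (-1.4, -2.3) the arrows spread outward. Divergence about +4, curl ≈0 — positive divergence with near-zero curl is a source.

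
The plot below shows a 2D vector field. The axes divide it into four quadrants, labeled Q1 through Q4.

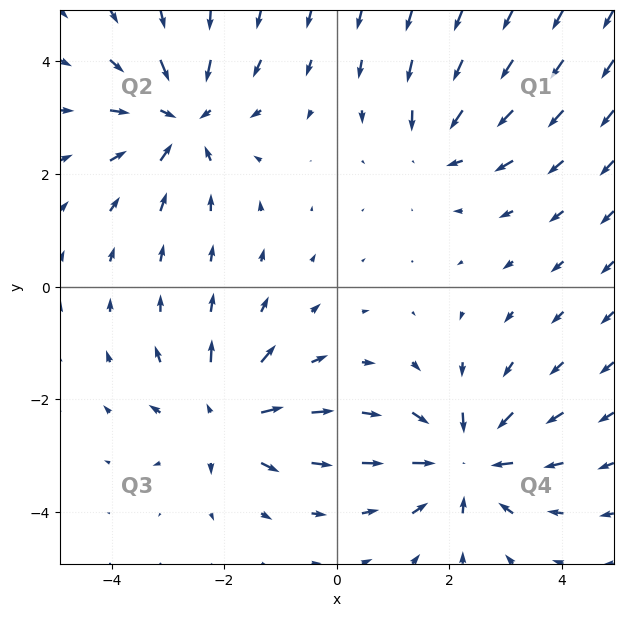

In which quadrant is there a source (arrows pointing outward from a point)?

The source sits at approximately (-2.0, -2.3), which lies in quadrant Q3. The divergence there is about +5, positive as expected for a source.

Q3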